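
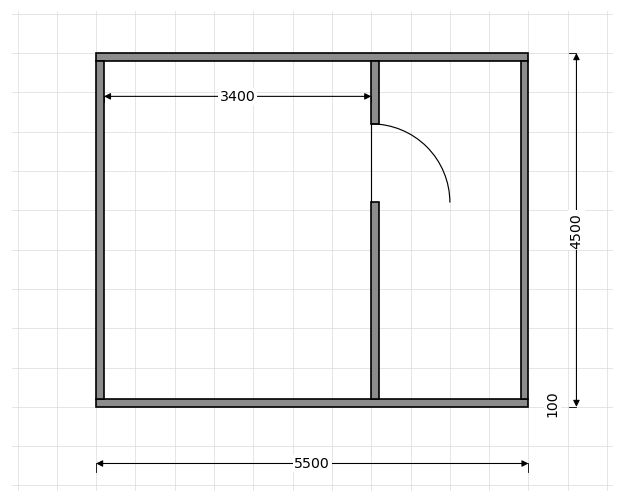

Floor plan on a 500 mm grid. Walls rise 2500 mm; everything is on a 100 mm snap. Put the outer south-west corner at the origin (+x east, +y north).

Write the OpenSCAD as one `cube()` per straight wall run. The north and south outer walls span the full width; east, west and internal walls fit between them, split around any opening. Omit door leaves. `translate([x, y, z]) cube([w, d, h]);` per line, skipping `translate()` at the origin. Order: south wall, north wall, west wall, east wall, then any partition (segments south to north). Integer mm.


cube([5500, 100, 2500]);
translate([0, 4400, 0]) cube([5500, 100, 2500]);
translate([0, 100, 0]) cube([100, 4300, 2500]);
translate([5400, 100, 0]) cube([100, 4300, 2500]);
translate([3500, 100, 0]) cube([100, 2500, 2500]);
translate([3500, 3600, 0]) cube([100, 800, 2500]);


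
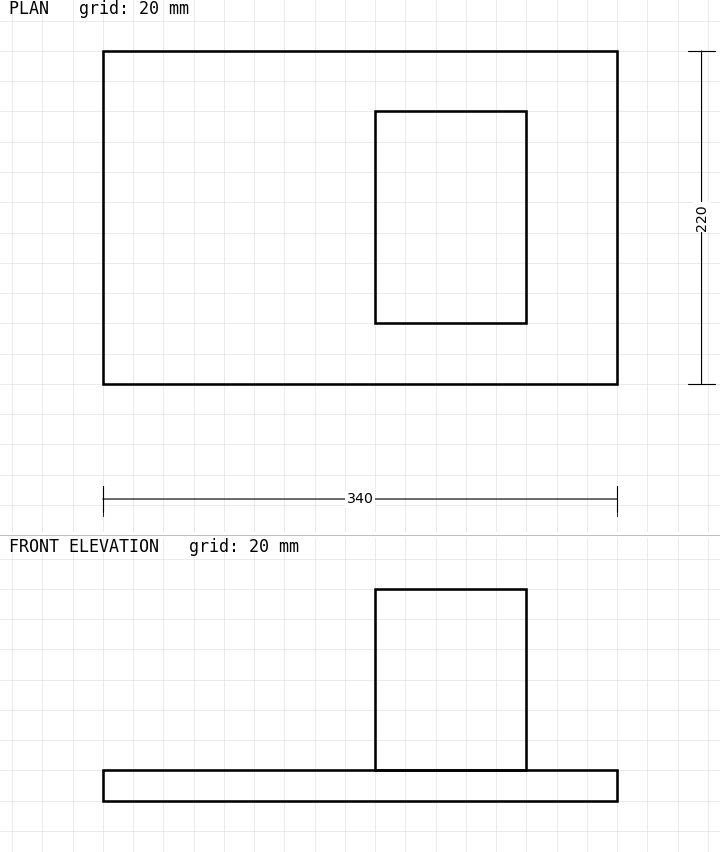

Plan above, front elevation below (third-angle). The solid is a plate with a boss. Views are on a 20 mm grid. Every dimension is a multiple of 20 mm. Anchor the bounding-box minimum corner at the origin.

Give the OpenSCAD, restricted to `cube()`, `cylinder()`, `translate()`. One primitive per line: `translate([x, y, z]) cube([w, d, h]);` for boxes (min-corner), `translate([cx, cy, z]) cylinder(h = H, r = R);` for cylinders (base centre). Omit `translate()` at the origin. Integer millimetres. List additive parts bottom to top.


cube([340, 220, 20]);
translate([180, 40, 20]) cube([100, 140, 120]);


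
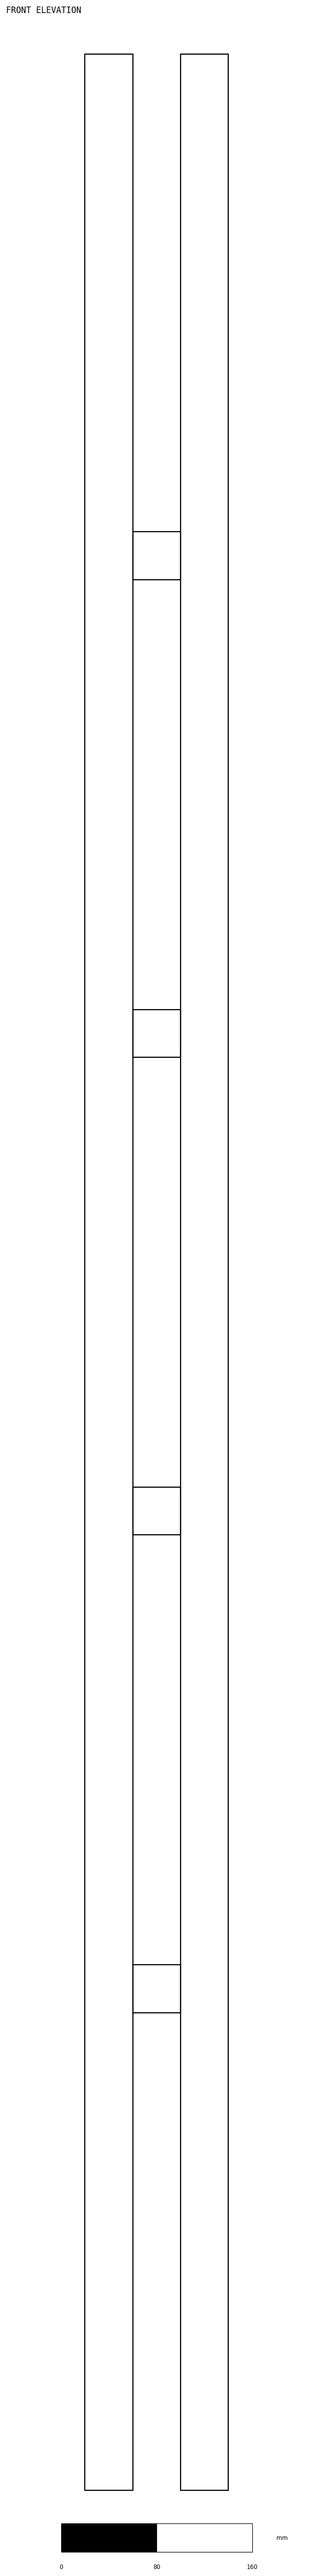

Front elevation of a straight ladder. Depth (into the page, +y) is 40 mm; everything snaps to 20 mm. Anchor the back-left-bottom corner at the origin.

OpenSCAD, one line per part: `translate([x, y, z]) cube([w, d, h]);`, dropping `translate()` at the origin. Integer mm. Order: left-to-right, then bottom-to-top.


cube([40, 40, 2040]);
translate([40, 0, 400]) cube([40, 40, 40]);
translate([40, 0, 800]) cube([40, 40, 40]);
translate([40, 0, 1200]) cube([40, 40, 40]);
translate([40, 0, 1600]) cube([40, 40, 40]);
translate([80, 0, 0]) cube([40, 40, 2040]);


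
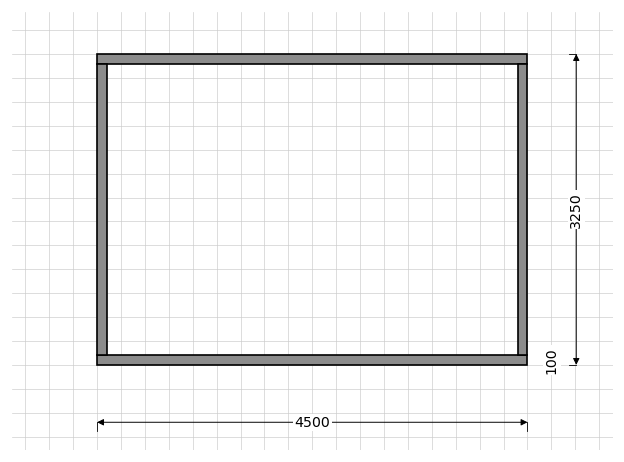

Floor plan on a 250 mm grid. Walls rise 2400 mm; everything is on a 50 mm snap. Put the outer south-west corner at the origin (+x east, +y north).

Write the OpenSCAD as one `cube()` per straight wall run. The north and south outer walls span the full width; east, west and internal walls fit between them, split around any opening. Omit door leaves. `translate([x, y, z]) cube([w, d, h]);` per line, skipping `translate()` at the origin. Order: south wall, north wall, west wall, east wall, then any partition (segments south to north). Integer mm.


cube([4500, 100, 2400]);
translate([0, 3150, 0]) cube([4500, 100, 2400]);
translate([0, 100, 0]) cube([100, 3050, 2400]);
translate([4400, 100, 0]) cube([100, 3050, 2400]);


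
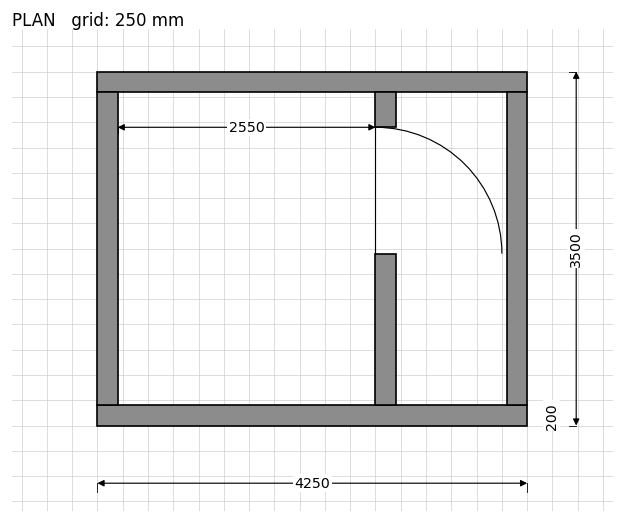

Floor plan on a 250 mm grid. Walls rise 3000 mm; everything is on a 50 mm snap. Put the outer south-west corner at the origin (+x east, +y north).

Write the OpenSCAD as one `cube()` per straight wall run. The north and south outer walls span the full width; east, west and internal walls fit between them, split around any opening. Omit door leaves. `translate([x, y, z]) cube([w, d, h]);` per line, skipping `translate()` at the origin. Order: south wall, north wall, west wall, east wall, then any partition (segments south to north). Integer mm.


cube([4250, 200, 3000]);
translate([0, 3300, 0]) cube([4250, 200, 3000]);
translate([0, 200, 0]) cube([200, 3100, 3000]);
translate([4050, 200, 0]) cube([200, 3100, 3000]);
translate([2750, 200, 0]) cube([200, 1500, 3000]);
translate([2750, 2950, 0]) cube([200, 350, 3000]);


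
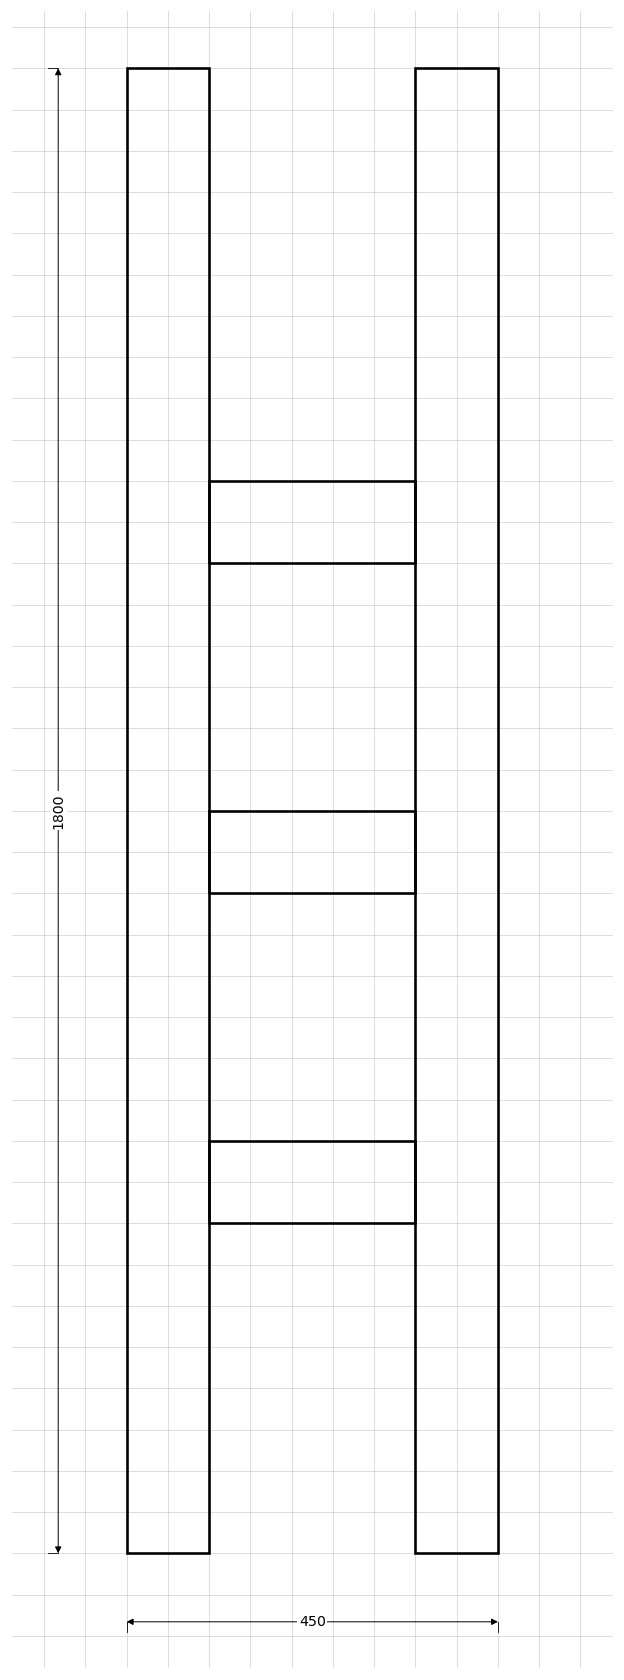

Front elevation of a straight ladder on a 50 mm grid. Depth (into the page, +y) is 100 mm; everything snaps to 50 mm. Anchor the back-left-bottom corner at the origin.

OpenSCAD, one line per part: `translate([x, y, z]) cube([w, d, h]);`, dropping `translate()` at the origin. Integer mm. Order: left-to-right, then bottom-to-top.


cube([100, 100, 1800]);
translate([100, 0, 400]) cube([250, 100, 100]);
translate([100, 0, 800]) cube([250, 100, 100]);
translate([100, 0, 1200]) cube([250, 100, 100]);
translate([350, 0, 0]) cube([100, 100, 1800]);


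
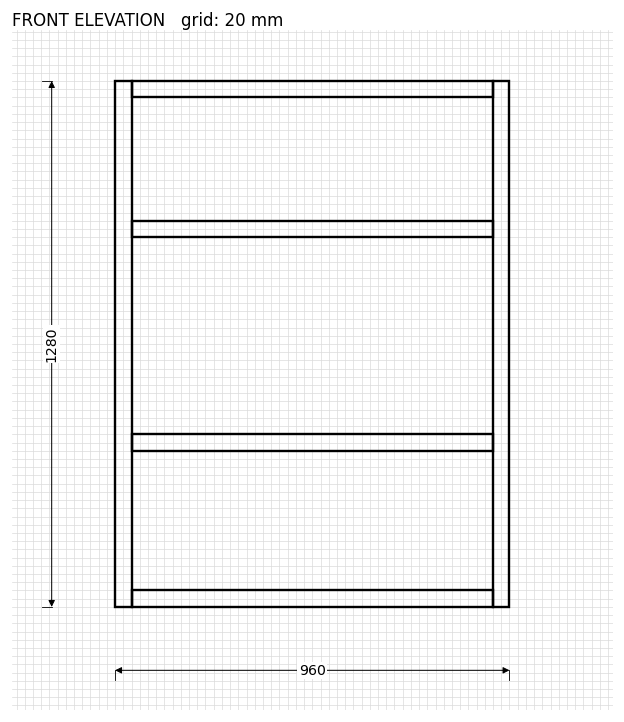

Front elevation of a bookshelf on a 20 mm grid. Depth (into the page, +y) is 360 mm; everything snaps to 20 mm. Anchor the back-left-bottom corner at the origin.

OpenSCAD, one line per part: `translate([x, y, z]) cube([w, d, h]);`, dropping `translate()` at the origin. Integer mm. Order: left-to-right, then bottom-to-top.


cube([40, 360, 1280]);
translate([40, 0, 0]) cube([880, 360, 40]);
translate([40, 0, 380]) cube([880, 360, 40]);
translate([40, 0, 900]) cube([880, 360, 40]);
translate([40, 0, 1240]) cube([880, 360, 40]);
translate([920, 0, 0]) cube([40, 360, 1280]);


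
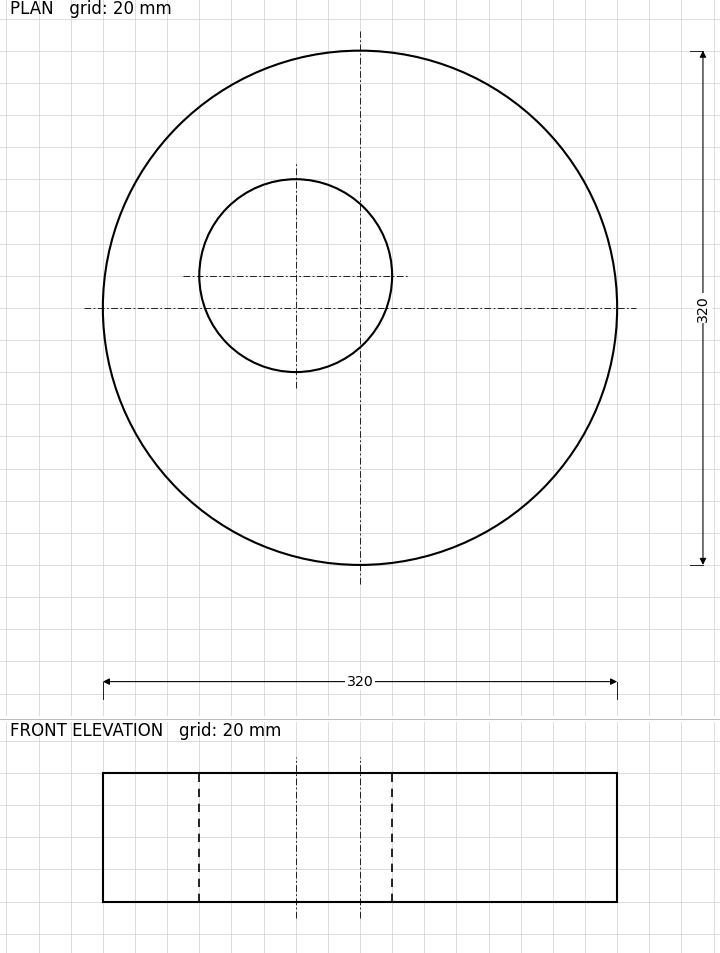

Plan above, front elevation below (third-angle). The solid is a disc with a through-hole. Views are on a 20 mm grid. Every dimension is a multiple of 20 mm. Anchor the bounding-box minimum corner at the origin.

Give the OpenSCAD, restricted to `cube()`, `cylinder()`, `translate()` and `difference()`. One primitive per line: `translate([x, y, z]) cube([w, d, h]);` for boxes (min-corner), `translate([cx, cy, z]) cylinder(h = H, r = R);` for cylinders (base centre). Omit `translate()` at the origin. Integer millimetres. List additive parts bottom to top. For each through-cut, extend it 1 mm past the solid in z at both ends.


difference() {
  translate([160, 160, 0]) cylinder(h = 80, r = 160);
  translate([120, 180, -1]) cylinder(h = 82, r = 60);
}


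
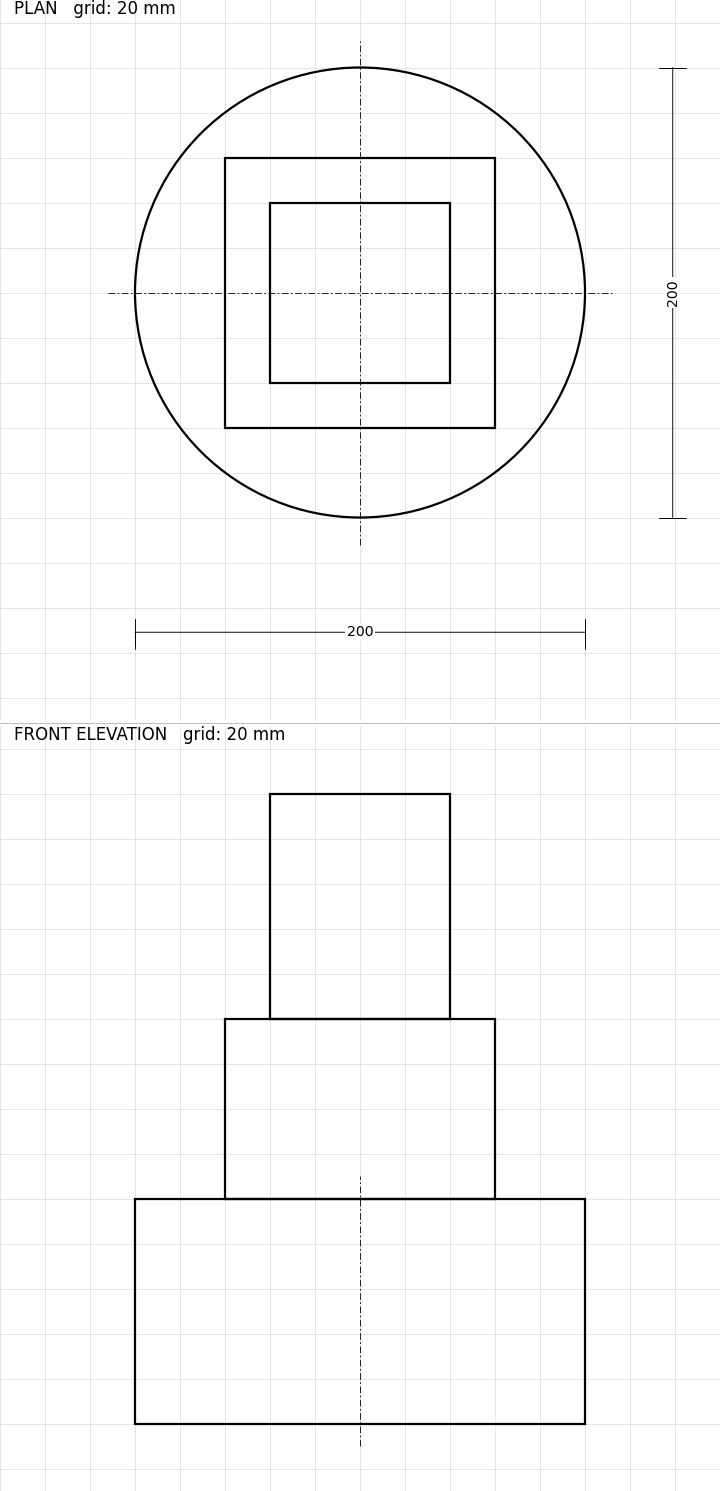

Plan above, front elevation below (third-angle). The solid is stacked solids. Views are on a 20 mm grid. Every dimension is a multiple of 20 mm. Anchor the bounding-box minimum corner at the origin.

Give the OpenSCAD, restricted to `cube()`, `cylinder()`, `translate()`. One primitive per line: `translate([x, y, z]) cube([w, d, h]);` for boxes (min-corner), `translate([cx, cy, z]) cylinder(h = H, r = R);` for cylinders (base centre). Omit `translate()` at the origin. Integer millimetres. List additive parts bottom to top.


translate([100, 100, 0]) cylinder(h = 100, r = 100);
translate([40, 40, 100]) cube([120, 120, 80]);
translate([60, 60, 180]) cube([80, 80, 100]);


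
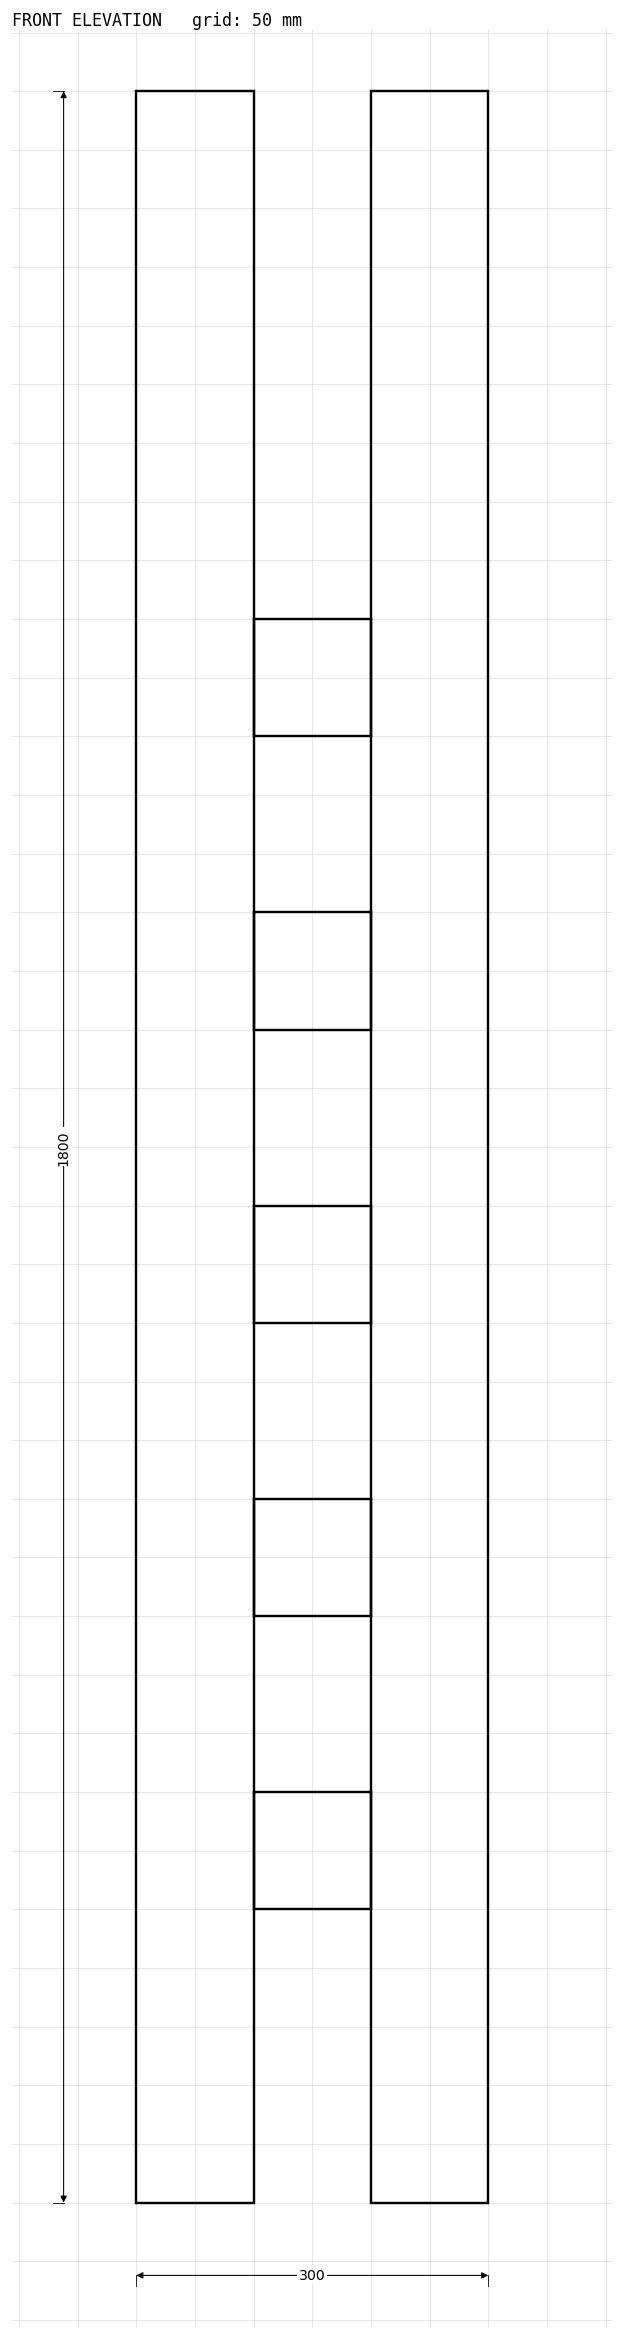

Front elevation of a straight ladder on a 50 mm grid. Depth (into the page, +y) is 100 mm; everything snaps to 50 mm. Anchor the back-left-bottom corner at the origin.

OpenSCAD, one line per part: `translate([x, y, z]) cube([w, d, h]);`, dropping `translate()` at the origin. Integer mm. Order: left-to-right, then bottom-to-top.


cube([100, 100, 1800]);
translate([100, 0, 250]) cube([100, 100, 100]);
translate([100, 0, 500]) cube([100, 100, 100]);
translate([100, 0, 750]) cube([100, 100, 100]);
translate([100, 0, 1000]) cube([100, 100, 100]);
translate([100, 0, 1250]) cube([100, 100, 100]);
translate([200, 0, 0]) cube([100, 100, 1800]);


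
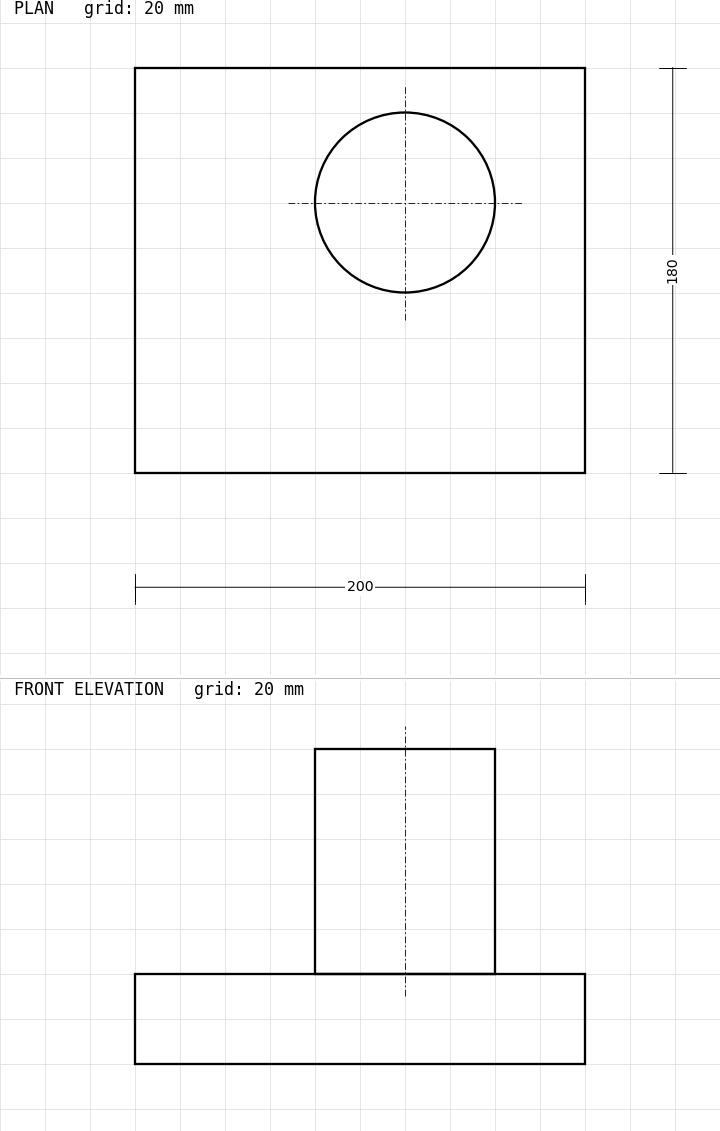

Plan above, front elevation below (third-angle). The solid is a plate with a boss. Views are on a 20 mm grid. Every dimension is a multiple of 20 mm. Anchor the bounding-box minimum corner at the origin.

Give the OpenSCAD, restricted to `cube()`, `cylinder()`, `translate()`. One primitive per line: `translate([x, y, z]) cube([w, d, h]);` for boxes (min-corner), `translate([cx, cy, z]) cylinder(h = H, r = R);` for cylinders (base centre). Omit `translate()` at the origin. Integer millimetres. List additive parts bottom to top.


cube([200, 180, 40]);
translate([120, 120, 40]) cylinder(h = 100, r = 40);


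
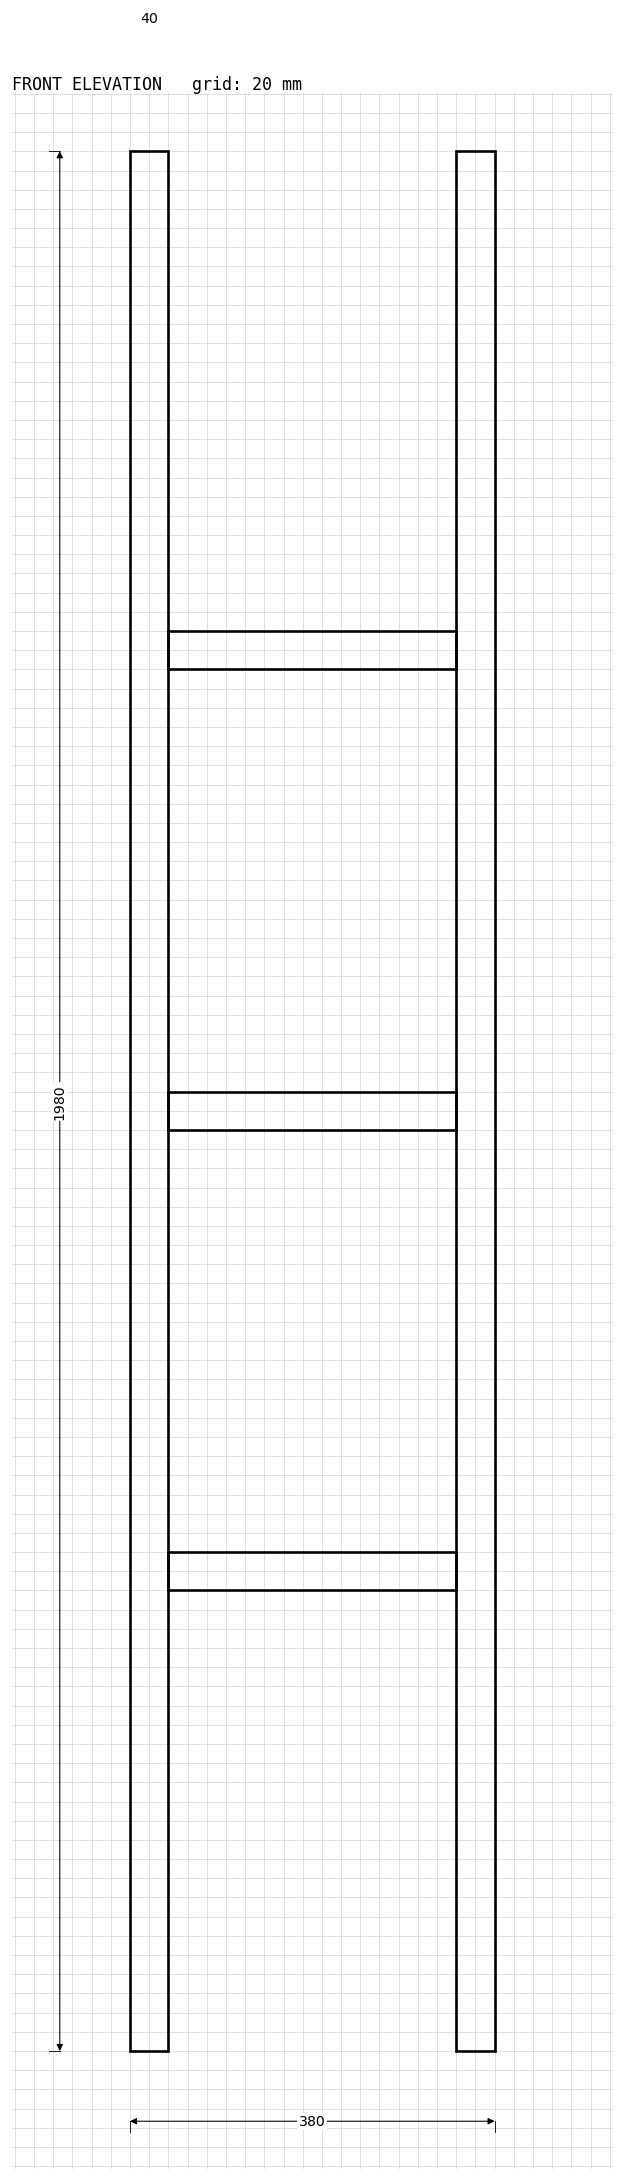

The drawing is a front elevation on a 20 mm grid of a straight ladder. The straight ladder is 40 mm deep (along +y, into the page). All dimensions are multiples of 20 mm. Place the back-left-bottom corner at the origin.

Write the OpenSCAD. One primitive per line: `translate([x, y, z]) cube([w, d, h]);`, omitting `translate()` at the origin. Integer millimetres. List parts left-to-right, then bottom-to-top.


cube([40, 40, 1980]);
translate([40, 0, 480]) cube([300, 40, 40]);
translate([40, 0, 960]) cube([300, 40, 40]);
translate([40, 0, 1440]) cube([300, 40, 40]);
translate([340, 0, 0]) cube([40, 40, 1980]);


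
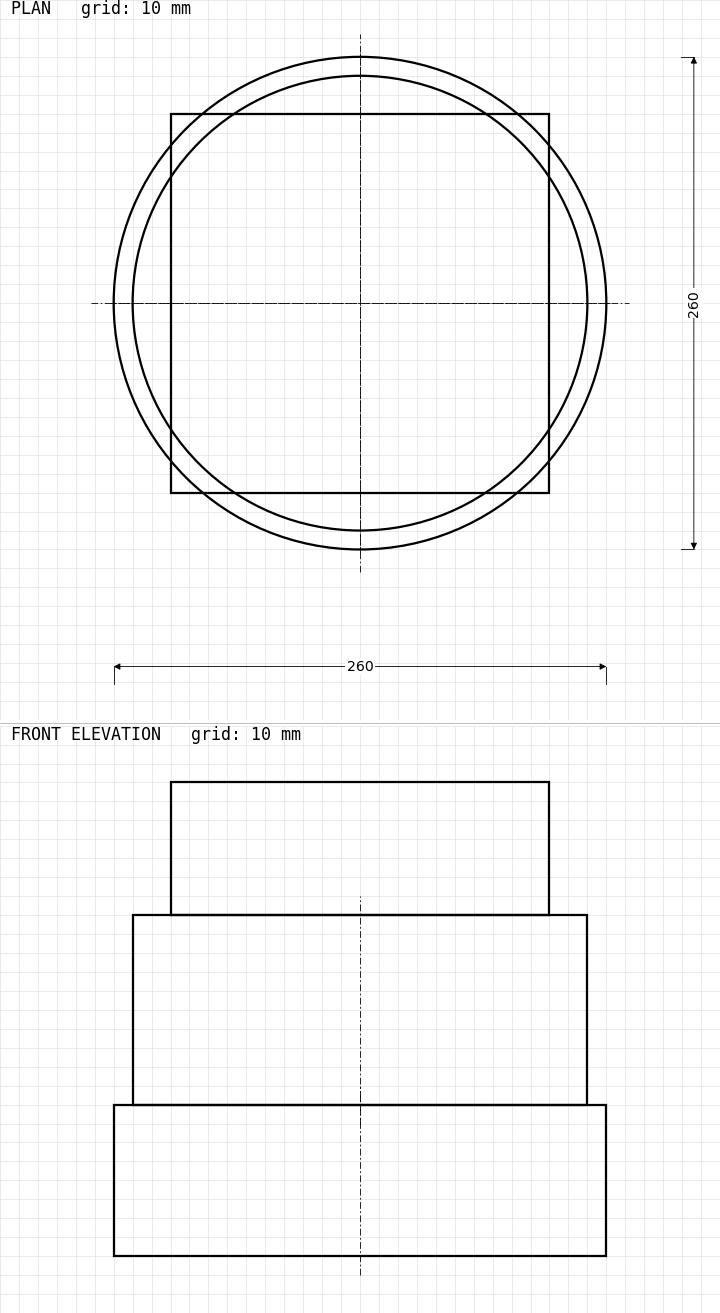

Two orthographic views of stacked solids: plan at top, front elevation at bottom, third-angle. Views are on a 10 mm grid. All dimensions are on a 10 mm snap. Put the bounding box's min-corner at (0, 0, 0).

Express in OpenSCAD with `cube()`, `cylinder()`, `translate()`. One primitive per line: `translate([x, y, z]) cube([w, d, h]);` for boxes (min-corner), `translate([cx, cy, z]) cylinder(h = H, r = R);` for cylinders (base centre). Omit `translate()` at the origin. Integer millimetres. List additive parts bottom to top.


translate([130, 130, 0]) cylinder(h = 80, r = 130);
translate([130, 130, 80]) cylinder(h = 100, r = 120);
translate([30, 30, 180]) cube([200, 200, 70]);


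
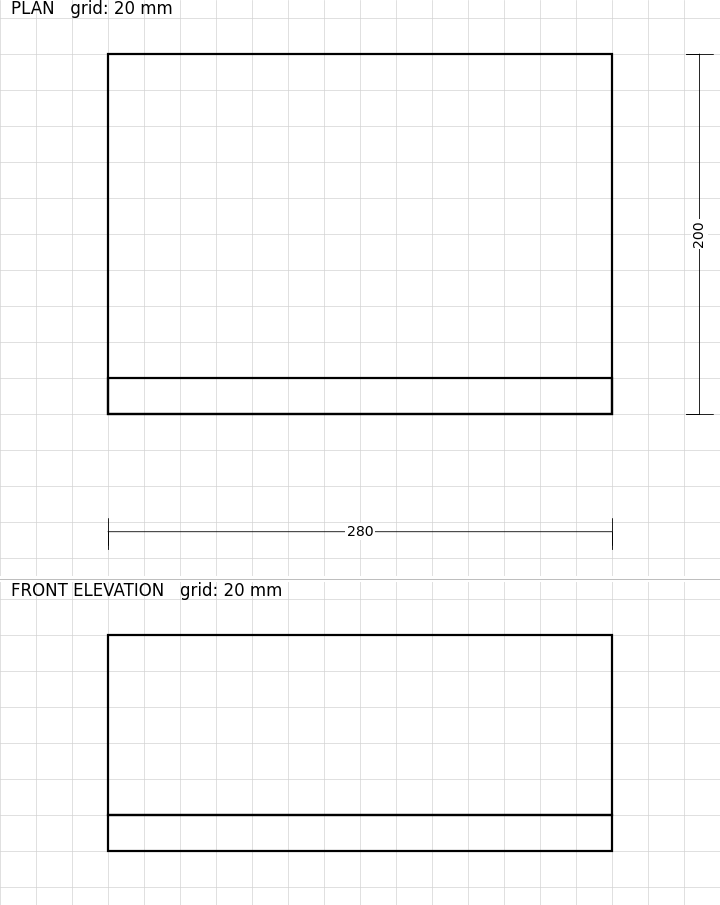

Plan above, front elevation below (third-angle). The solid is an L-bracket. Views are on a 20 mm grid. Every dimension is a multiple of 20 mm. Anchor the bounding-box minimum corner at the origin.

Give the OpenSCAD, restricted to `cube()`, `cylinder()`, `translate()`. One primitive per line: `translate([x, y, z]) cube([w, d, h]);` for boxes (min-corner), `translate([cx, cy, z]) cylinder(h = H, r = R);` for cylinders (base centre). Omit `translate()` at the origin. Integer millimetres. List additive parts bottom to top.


cube([280, 200, 20]);
translate([0, 0, 20]) cube([280, 20, 100]);


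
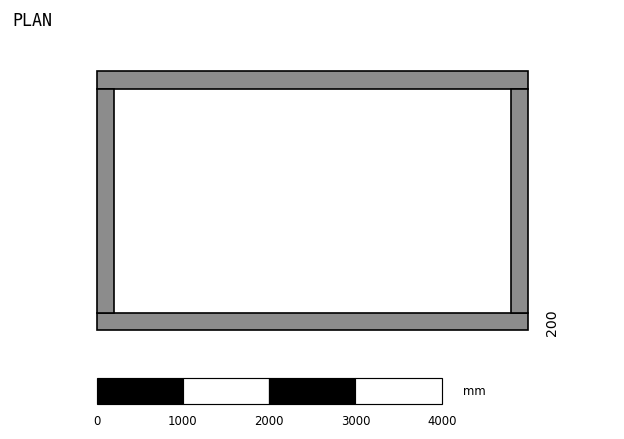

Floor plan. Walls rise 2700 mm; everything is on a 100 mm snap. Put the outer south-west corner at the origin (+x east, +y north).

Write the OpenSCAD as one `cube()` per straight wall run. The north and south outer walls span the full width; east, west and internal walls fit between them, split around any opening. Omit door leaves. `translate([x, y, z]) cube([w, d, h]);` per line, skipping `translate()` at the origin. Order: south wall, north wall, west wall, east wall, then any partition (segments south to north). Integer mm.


cube([5000, 200, 2700]);
translate([0, 2800, 0]) cube([5000, 200, 2700]);
translate([0, 200, 0]) cube([200, 2600, 2700]);
translate([4800, 200, 0]) cube([200, 2600, 2700]);


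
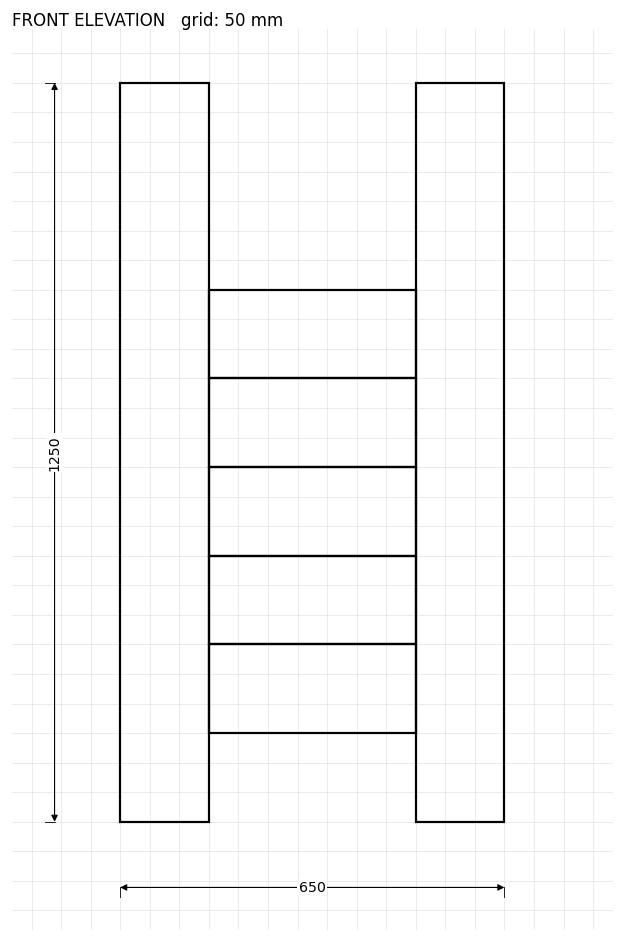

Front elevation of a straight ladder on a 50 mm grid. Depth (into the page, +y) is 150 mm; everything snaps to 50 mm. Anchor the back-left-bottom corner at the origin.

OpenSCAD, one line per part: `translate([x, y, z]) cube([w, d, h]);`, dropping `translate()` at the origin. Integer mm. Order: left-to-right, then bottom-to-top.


cube([150, 150, 1250]);
translate([150, 0, 150]) cube([350, 150, 150]);
translate([150, 0, 300]) cube([350, 150, 150]);
translate([150, 0, 450]) cube([350, 150, 150]);
translate([150, 0, 600]) cube([350, 150, 150]);
translate([150, 0, 750]) cube([350, 150, 150]);
translate([500, 0, 0]) cube([150, 150, 1250]);


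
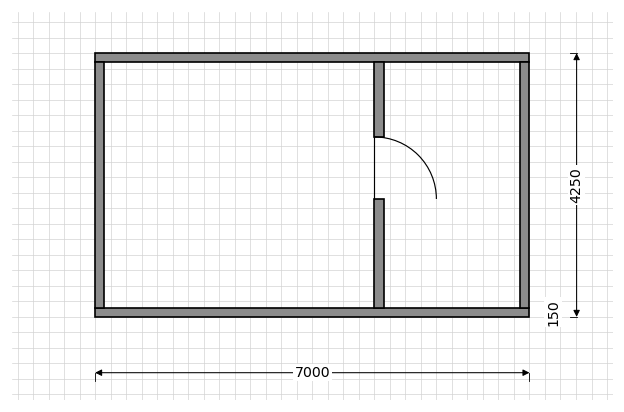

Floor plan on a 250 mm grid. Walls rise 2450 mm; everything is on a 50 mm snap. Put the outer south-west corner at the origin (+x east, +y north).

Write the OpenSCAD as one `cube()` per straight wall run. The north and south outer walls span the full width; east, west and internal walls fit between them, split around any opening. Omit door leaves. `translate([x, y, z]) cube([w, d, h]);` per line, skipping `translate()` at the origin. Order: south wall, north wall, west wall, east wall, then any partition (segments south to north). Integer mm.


cube([7000, 150, 2450]);
translate([0, 4100, 0]) cube([7000, 150, 2450]);
translate([0, 150, 0]) cube([150, 3950, 2450]);
translate([6850, 150, 0]) cube([150, 3950, 2450]);
translate([4500, 150, 0]) cube([150, 1750, 2450]);
translate([4500, 2900, 0]) cube([150, 1200, 2450]);


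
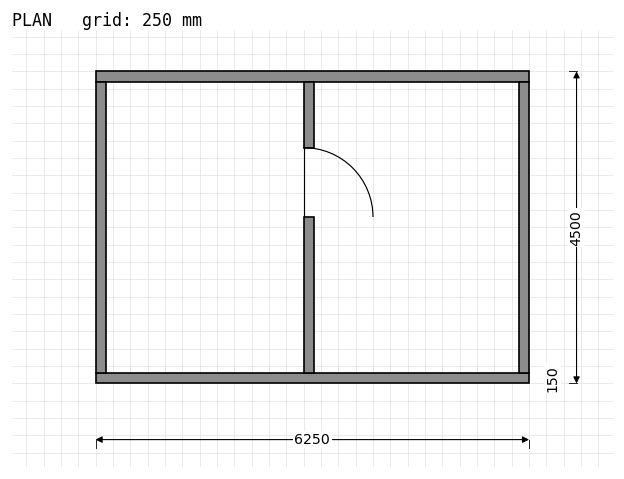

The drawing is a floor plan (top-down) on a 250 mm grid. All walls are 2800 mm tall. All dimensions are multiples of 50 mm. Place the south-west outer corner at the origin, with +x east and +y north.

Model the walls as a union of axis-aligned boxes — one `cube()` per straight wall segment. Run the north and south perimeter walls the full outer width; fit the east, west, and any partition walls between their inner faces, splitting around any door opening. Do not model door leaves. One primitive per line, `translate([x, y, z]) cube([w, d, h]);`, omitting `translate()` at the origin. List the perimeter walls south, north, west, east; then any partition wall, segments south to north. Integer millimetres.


cube([6250, 150, 2800]);
translate([0, 4350, 0]) cube([6250, 150, 2800]);
translate([0, 150, 0]) cube([150, 4200, 2800]);
translate([6100, 150, 0]) cube([150, 4200, 2800]);
translate([3000, 150, 0]) cube([150, 2250, 2800]);
translate([3000, 3400, 0]) cube([150, 950, 2800]);


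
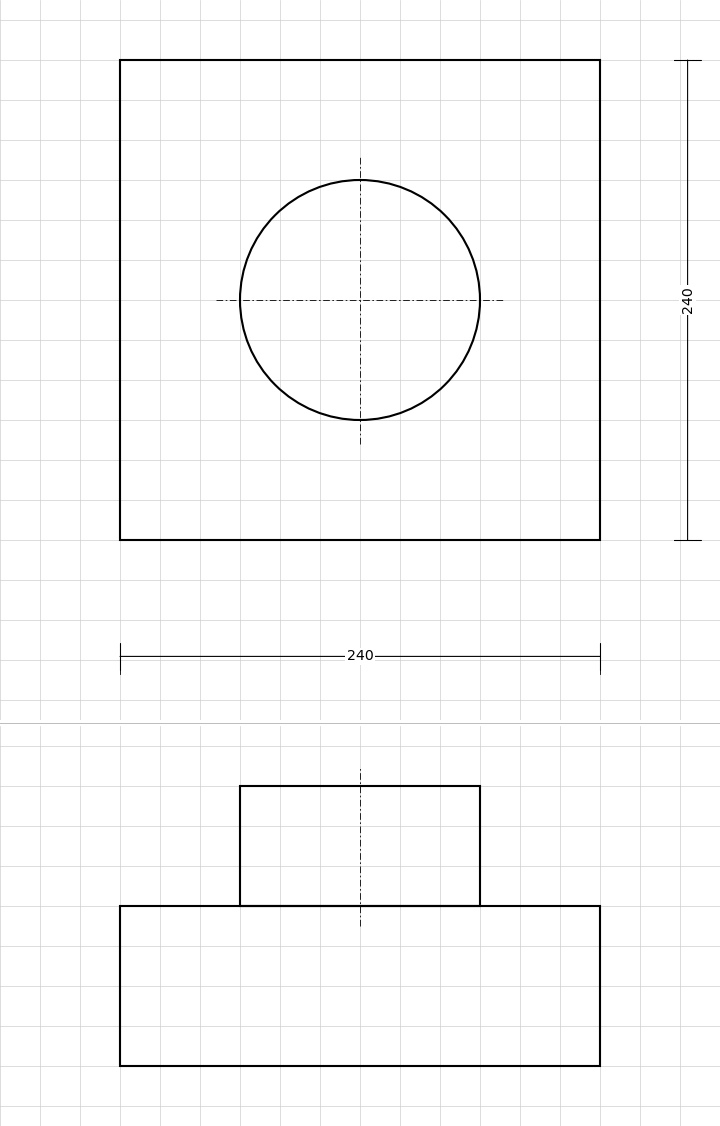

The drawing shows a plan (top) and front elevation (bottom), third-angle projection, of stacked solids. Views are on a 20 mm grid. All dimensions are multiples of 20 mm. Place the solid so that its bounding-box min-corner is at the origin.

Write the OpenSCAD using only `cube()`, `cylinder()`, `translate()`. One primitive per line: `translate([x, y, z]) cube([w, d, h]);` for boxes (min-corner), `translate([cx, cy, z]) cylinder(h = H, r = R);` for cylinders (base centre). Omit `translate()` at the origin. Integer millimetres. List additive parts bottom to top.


cube([240, 240, 80]);
translate([120, 120, 80]) cylinder(h = 60, r = 60);


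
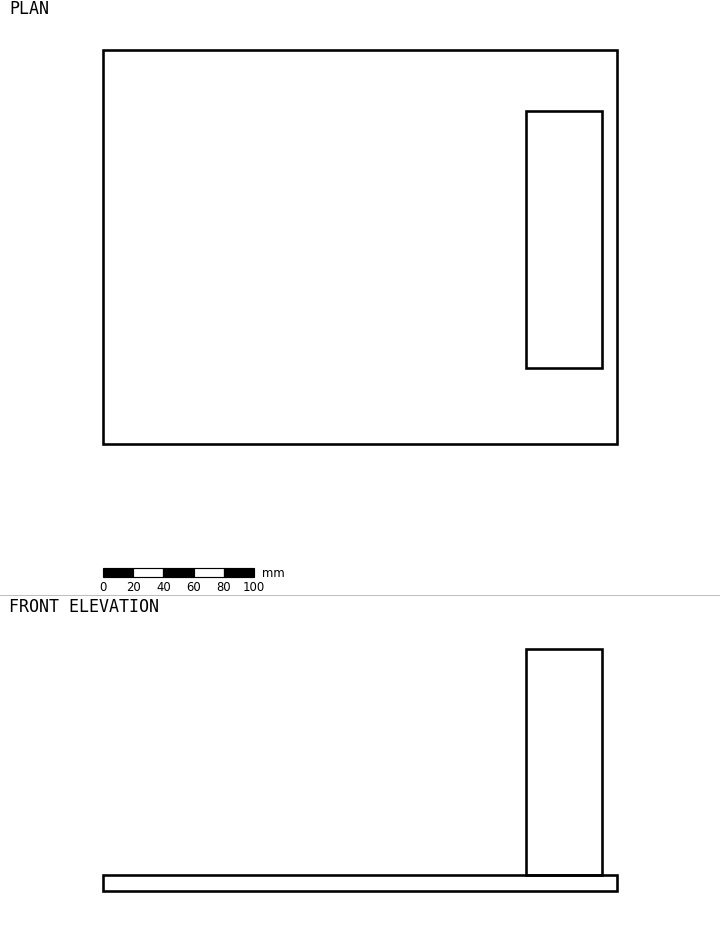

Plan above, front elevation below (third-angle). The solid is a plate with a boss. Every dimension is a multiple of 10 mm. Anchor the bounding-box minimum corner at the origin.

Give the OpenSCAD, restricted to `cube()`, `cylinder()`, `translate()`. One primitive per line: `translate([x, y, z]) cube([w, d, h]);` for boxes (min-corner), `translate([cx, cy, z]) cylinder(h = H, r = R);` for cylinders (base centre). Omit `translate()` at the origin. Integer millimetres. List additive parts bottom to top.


cube([340, 260, 10]);
translate([280, 50, 10]) cube([50, 170, 150]);


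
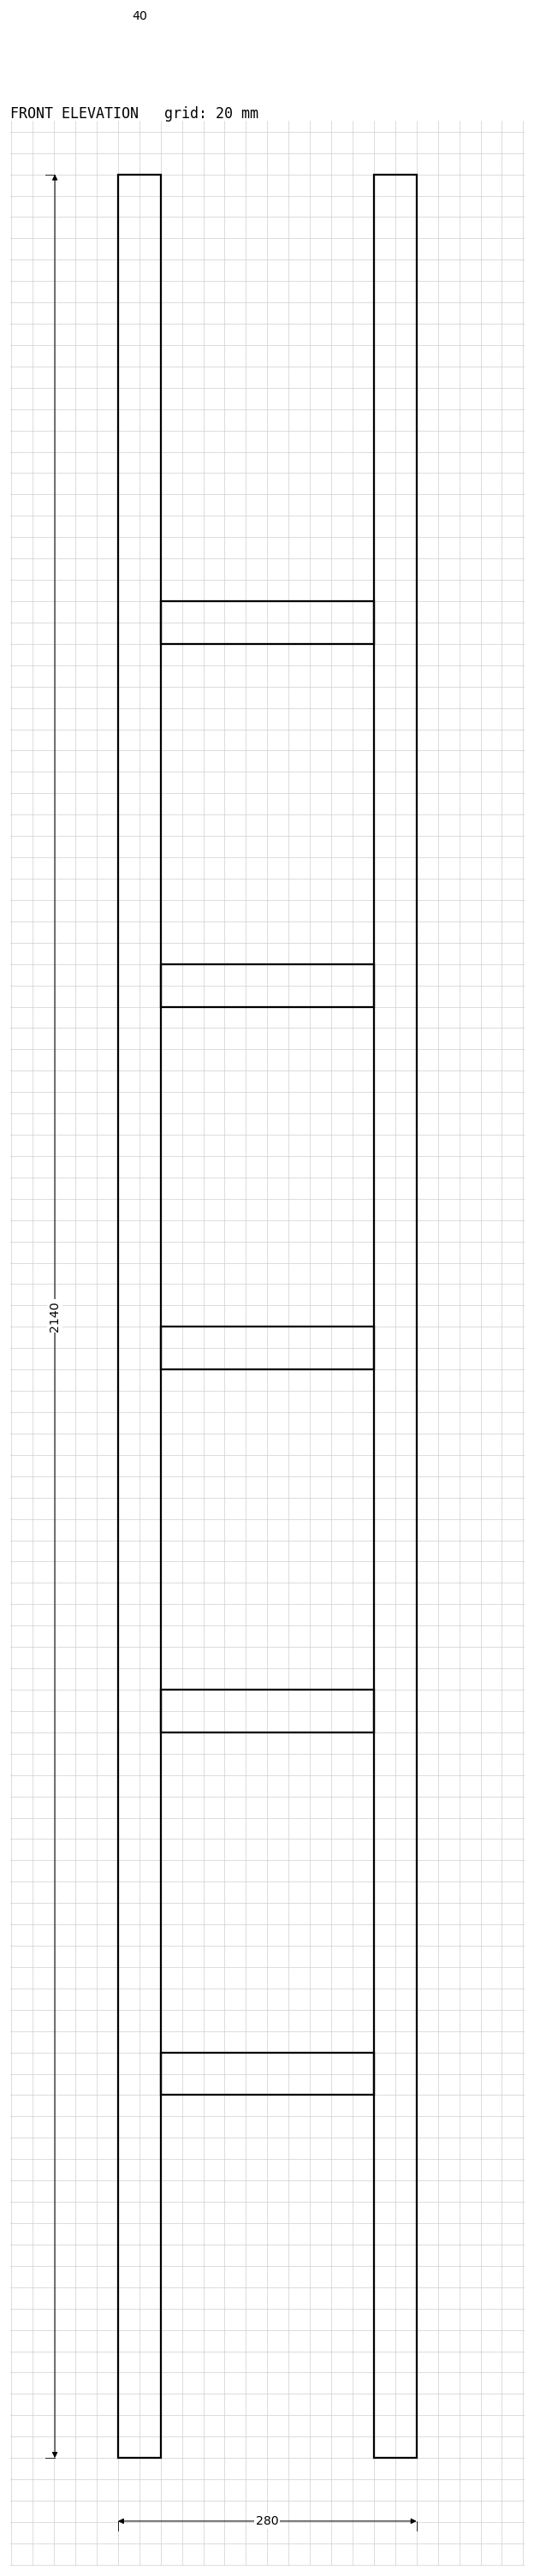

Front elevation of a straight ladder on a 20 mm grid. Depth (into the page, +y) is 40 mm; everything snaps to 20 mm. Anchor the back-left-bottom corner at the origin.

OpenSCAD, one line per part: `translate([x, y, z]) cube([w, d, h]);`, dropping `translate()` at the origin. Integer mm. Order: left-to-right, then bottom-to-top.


cube([40, 40, 2140]);
translate([40, 0, 340]) cube([200, 40, 40]);
translate([40, 0, 680]) cube([200, 40, 40]);
translate([40, 0, 1020]) cube([200, 40, 40]);
translate([40, 0, 1360]) cube([200, 40, 40]);
translate([40, 0, 1700]) cube([200, 40, 40]);
translate([240, 0, 0]) cube([40, 40, 2140]);


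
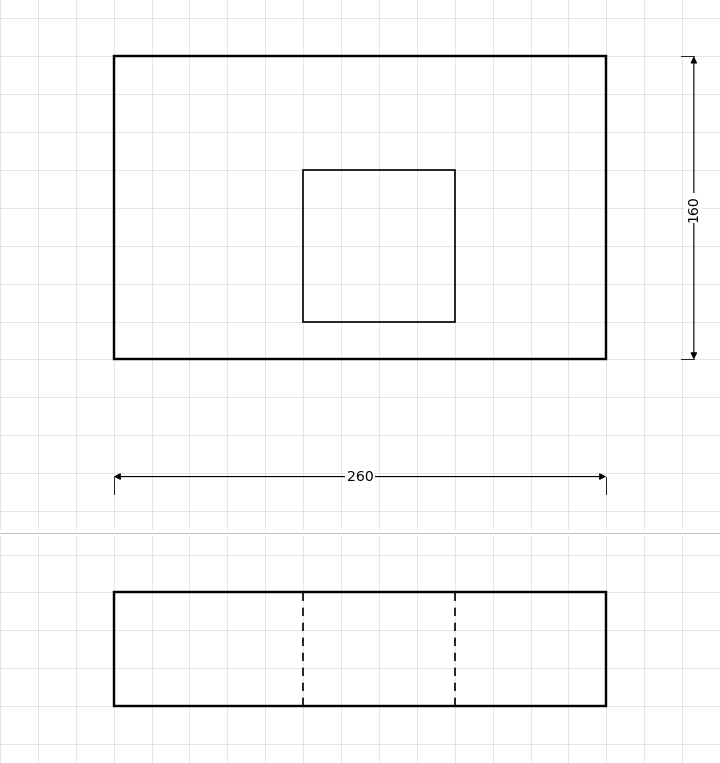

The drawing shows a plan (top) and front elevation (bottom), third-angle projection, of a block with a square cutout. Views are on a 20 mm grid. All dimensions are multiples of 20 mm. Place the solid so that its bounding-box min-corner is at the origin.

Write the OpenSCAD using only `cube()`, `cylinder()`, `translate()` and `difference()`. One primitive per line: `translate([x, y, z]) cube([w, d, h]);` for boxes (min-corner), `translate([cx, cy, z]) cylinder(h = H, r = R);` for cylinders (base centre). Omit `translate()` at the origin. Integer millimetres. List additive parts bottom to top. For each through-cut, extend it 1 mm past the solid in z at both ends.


difference() {
  cube([260, 160, 60]);
  translate([100, 20, -1]) cube([80, 80, 62]);
}


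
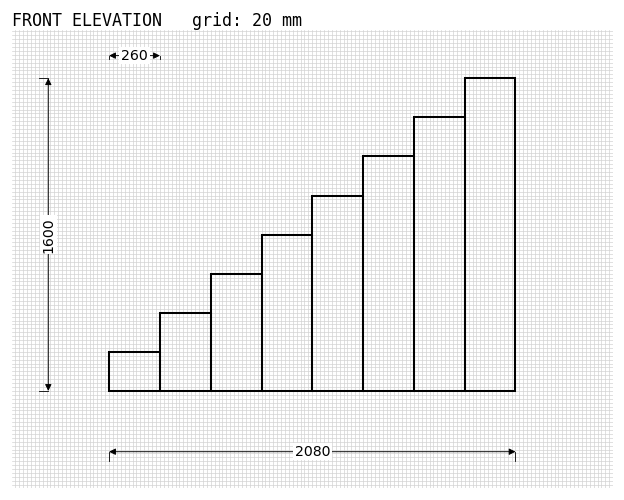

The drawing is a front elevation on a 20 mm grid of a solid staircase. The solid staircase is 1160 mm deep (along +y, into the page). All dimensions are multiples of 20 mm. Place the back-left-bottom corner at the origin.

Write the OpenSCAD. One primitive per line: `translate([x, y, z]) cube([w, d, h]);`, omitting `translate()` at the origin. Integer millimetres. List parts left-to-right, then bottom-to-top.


cube([260, 1160, 200]);
translate([260, 0, 0]) cube([260, 1160, 400]);
translate([520, 0, 0]) cube([260, 1160, 600]);
translate([780, 0, 0]) cube([260, 1160, 800]);
translate([1040, 0, 0]) cube([260, 1160, 1000]);
translate([1300, 0, 0]) cube([260, 1160, 1200]);
translate([1560, 0, 0]) cube([260, 1160, 1400]);
translate([1820, 0, 0]) cube([260, 1160, 1600]);


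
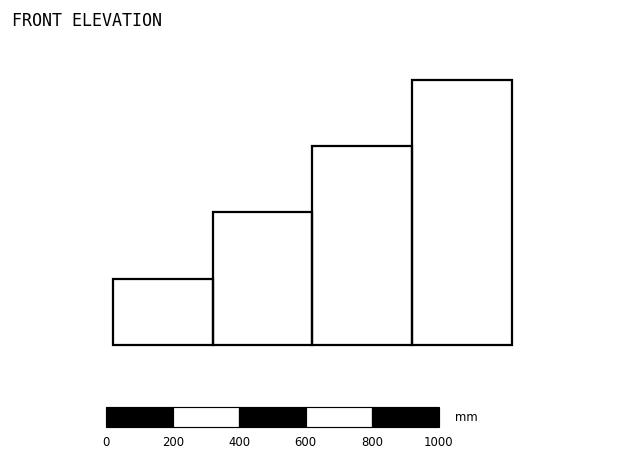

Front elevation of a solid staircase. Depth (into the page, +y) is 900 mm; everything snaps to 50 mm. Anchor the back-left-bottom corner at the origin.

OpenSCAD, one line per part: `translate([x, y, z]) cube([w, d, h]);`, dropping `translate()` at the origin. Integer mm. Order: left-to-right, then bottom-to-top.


cube([300, 900, 200]);
translate([300, 0, 0]) cube([300, 900, 400]);
translate([600, 0, 0]) cube([300, 900, 600]);
translate([900, 0, 0]) cube([300, 900, 800]);


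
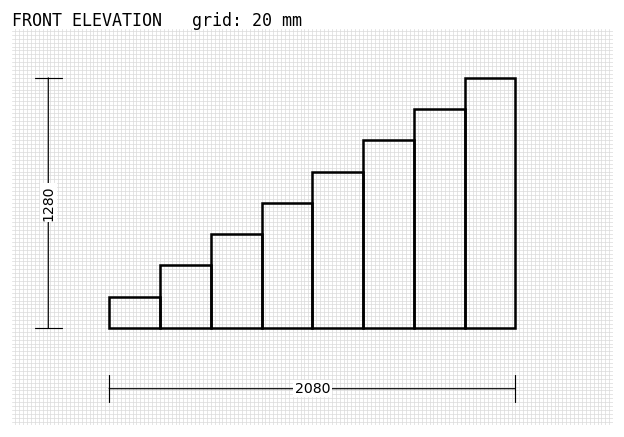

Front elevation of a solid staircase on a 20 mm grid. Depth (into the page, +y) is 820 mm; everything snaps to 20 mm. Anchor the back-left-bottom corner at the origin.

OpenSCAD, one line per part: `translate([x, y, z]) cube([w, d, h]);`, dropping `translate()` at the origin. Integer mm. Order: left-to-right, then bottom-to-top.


cube([260, 820, 160]);
translate([260, 0, 0]) cube([260, 820, 320]);
translate([520, 0, 0]) cube([260, 820, 480]);
translate([780, 0, 0]) cube([260, 820, 640]);
translate([1040, 0, 0]) cube([260, 820, 800]);
translate([1300, 0, 0]) cube([260, 820, 960]);
translate([1560, 0, 0]) cube([260, 820, 1120]);
translate([1820, 0, 0]) cube([260, 820, 1280]);


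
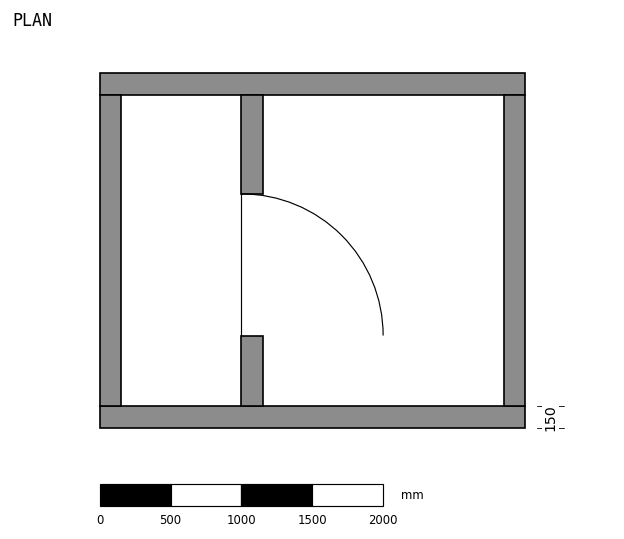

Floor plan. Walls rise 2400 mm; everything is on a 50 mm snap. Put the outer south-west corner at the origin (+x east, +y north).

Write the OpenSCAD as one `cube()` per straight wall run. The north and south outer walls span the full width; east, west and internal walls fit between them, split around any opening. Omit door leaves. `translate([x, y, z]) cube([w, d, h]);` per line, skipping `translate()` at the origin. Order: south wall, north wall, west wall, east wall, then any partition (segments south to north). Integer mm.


cube([3000, 150, 2400]);
translate([0, 2350, 0]) cube([3000, 150, 2400]);
translate([0, 150, 0]) cube([150, 2200, 2400]);
translate([2850, 150, 0]) cube([150, 2200, 2400]);
translate([1000, 150, 0]) cube([150, 500, 2400]);
translate([1000, 1650, 0]) cube([150, 700, 2400]);


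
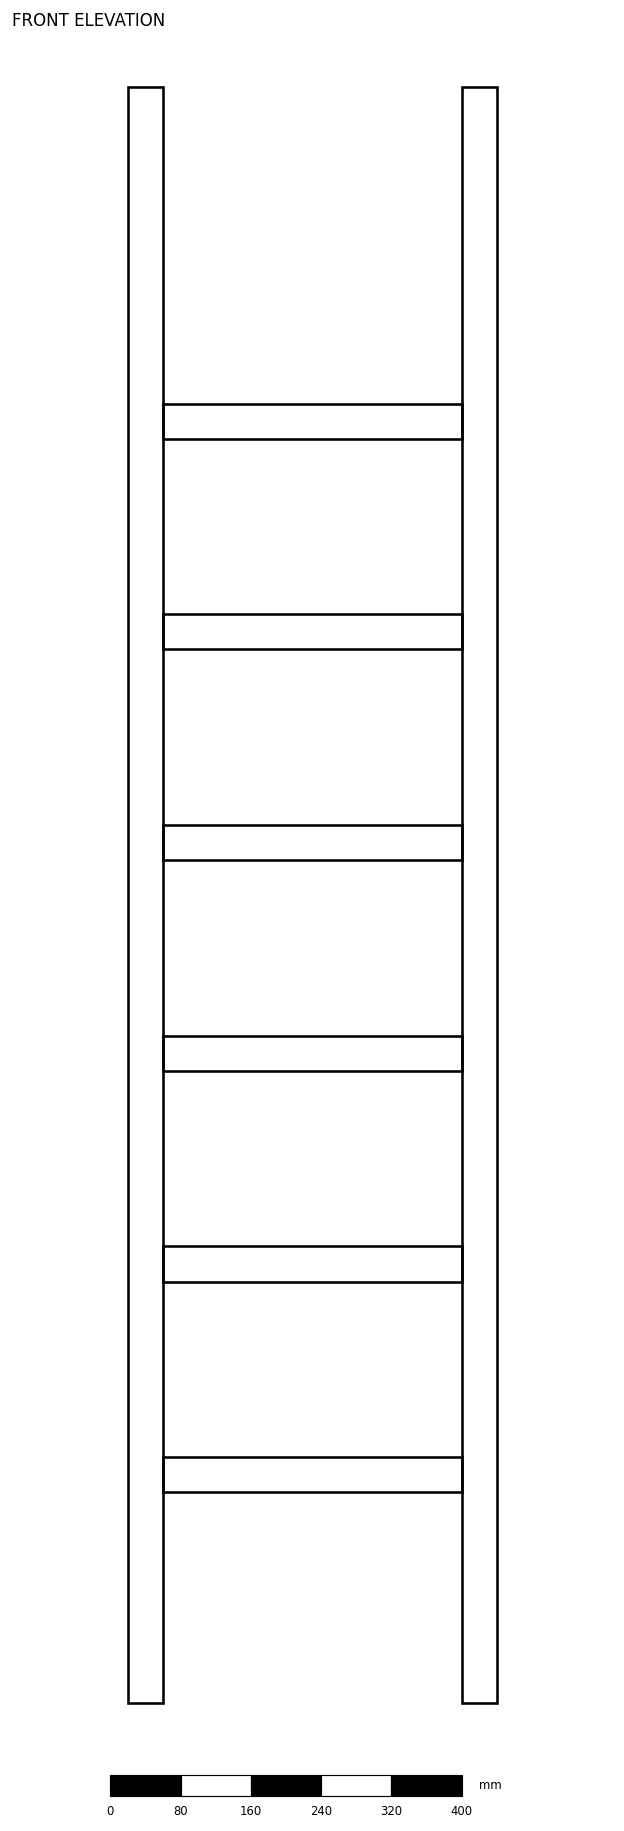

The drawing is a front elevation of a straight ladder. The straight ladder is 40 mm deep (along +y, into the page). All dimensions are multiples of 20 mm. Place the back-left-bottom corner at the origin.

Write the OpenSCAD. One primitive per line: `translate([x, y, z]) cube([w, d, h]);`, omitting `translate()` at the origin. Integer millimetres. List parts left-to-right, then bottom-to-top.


cube([40, 40, 1840]);
translate([40, 0, 240]) cube([340, 40, 40]);
translate([40, 0, 480]) cube([340, 40, 40]);
translate([40, 0, 720]) cube([340, 40, 40]);
translate([40, 0, 960]) cube([340, 40, 40]);
translate([40, 0, 1200]) cube([340, 40, 40]);
translate([40, 0, 1440]) cube([340, 40, 40]);
translate([380, 0, 0]) cube([40, 40, 1840]);


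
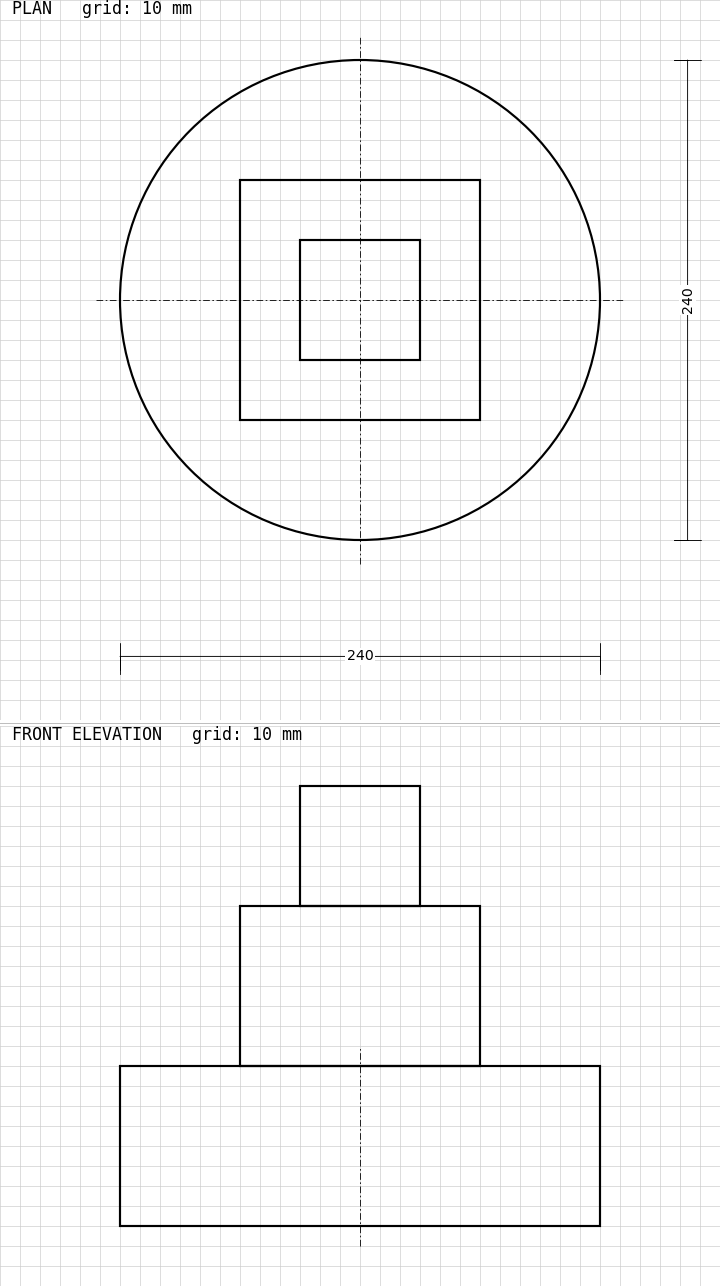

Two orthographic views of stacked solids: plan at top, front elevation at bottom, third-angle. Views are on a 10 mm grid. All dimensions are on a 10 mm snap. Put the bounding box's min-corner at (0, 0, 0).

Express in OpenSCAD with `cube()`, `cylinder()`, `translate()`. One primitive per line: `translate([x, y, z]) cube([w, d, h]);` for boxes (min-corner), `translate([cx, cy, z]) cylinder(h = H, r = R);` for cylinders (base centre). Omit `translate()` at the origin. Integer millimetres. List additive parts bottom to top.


translate([120, 120, 0]) cylinder(h = 80, r = 120);
translate([60, 60, 80]) cube([120, 120, 80]);
translate([90, 90, 160]) cube([60, 60, 60]);


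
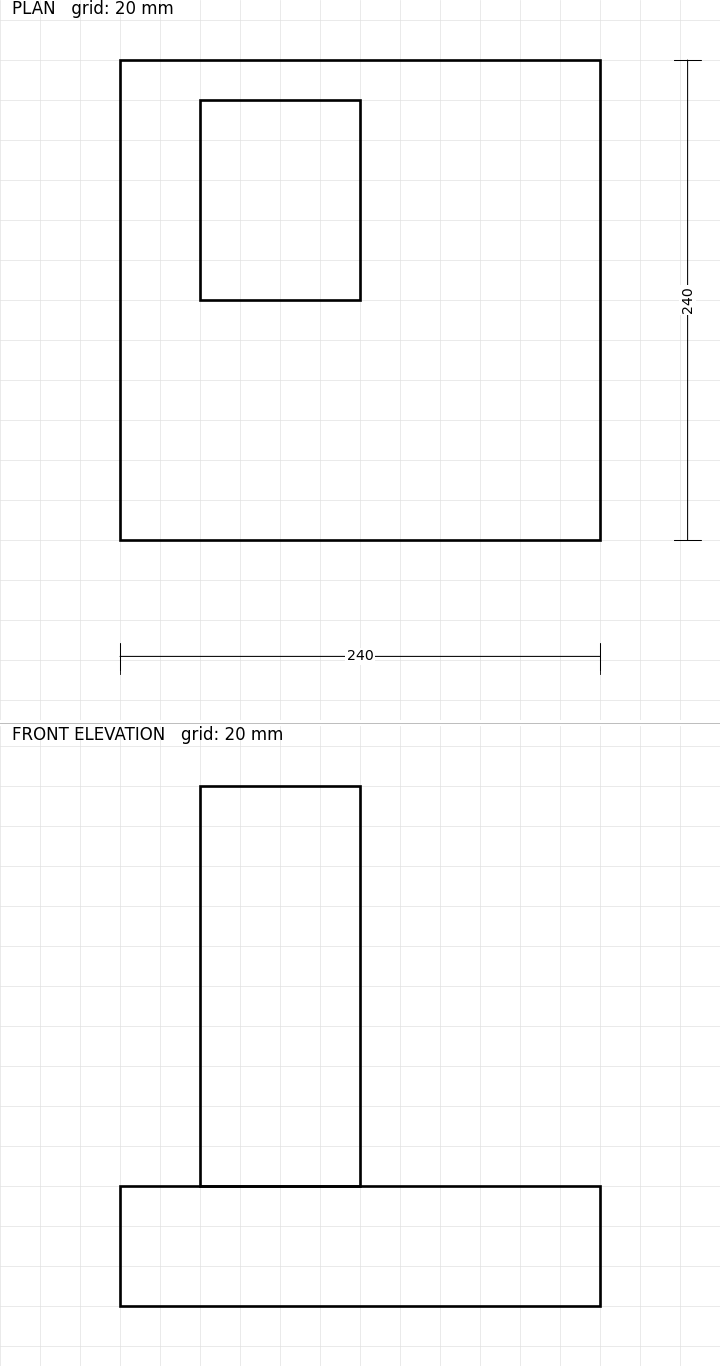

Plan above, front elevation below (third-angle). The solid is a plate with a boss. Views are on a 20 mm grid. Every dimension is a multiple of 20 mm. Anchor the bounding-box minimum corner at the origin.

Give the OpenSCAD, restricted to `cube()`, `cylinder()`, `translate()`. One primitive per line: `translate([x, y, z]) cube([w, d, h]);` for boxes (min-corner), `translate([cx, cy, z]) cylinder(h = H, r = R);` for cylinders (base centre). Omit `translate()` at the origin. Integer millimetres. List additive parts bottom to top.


cube([240, 240, 60]);
translate([40, 120, 60]) cube([80, 100, 200]);


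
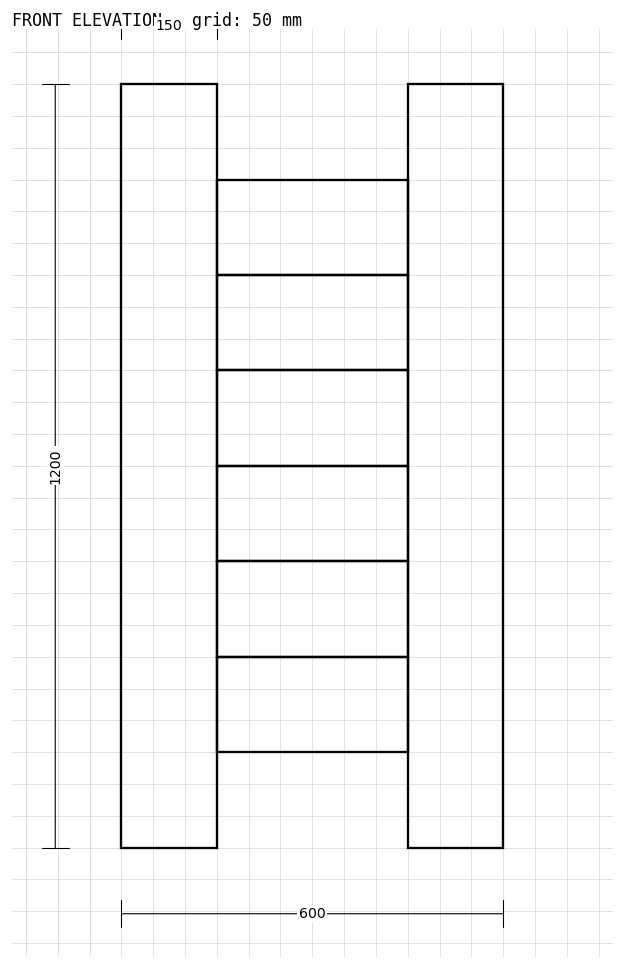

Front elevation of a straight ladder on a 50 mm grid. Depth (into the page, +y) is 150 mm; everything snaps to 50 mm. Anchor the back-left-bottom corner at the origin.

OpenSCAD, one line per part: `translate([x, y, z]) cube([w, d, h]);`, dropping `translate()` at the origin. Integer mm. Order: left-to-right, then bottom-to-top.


cube([150, 150, 1200]);
translate([150, 0, 150]) cube([300, 150, 150]);
translate([150, 0, 300]) cube([300, 150, 150]);
translate([150, 0, 450]) cube([300, 150, 150]);
translate([150, 0, 600]) cube([300, 150, 150]);
translate([150, 0, 750]) cube([300, 150, 150]);
translate([150, 0, 900]) cube([300, 150, 150]);
translate([450, 0, 0]) cube([150, 150, 1200]);


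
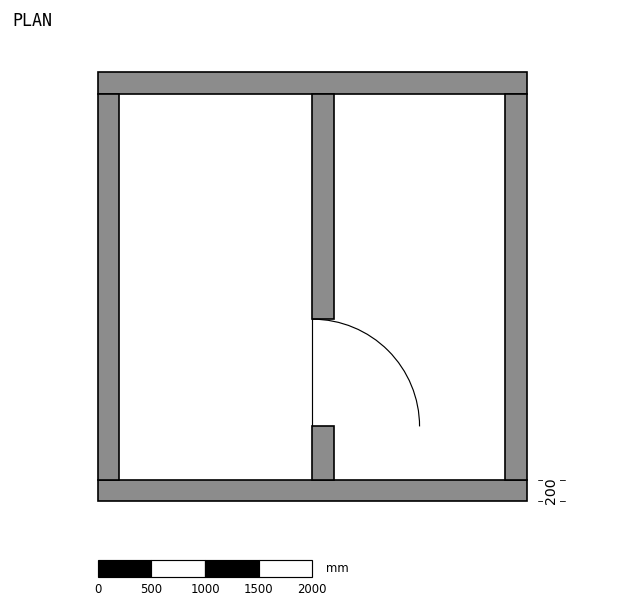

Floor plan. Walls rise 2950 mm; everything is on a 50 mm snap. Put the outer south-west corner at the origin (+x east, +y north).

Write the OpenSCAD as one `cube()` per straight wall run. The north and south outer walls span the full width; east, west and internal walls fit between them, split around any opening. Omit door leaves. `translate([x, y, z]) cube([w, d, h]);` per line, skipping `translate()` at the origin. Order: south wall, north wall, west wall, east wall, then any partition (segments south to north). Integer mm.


cube([4000, 200, 2950]);
translate([0, 3800, 0]) cube([4000, 200, 2950]);
translate([0, 200, 0]) cube([200, 3600, 2950]);
translate([3800, 200, 0]) cube([200, 3600, 2950]);
translate([2000, 200, 0]) cube([200, 500, 2950]);
translate([2000, 1700, 0]) cube([200, 2100, 2950]);


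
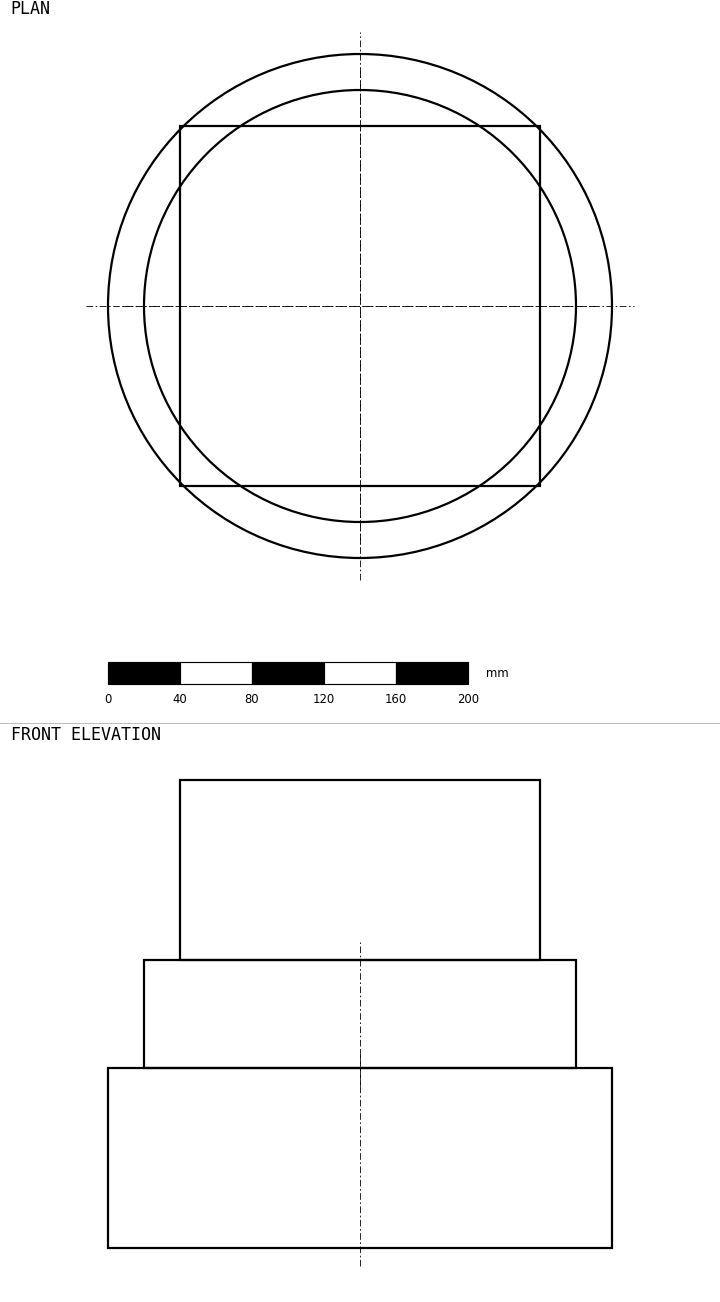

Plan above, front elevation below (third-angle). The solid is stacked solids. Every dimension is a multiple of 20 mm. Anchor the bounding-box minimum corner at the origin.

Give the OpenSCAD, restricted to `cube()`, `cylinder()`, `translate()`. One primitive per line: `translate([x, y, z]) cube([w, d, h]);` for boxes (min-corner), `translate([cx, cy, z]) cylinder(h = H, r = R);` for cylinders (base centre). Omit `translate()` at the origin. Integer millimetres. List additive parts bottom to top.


translate([140, 140, 0]) cylinder(h = 100, r = 140);
translate([140, 140, 100]) cylinder(h = 60, r = 120);
translate([40, 40, 160]) cube([200, 200, 100]);


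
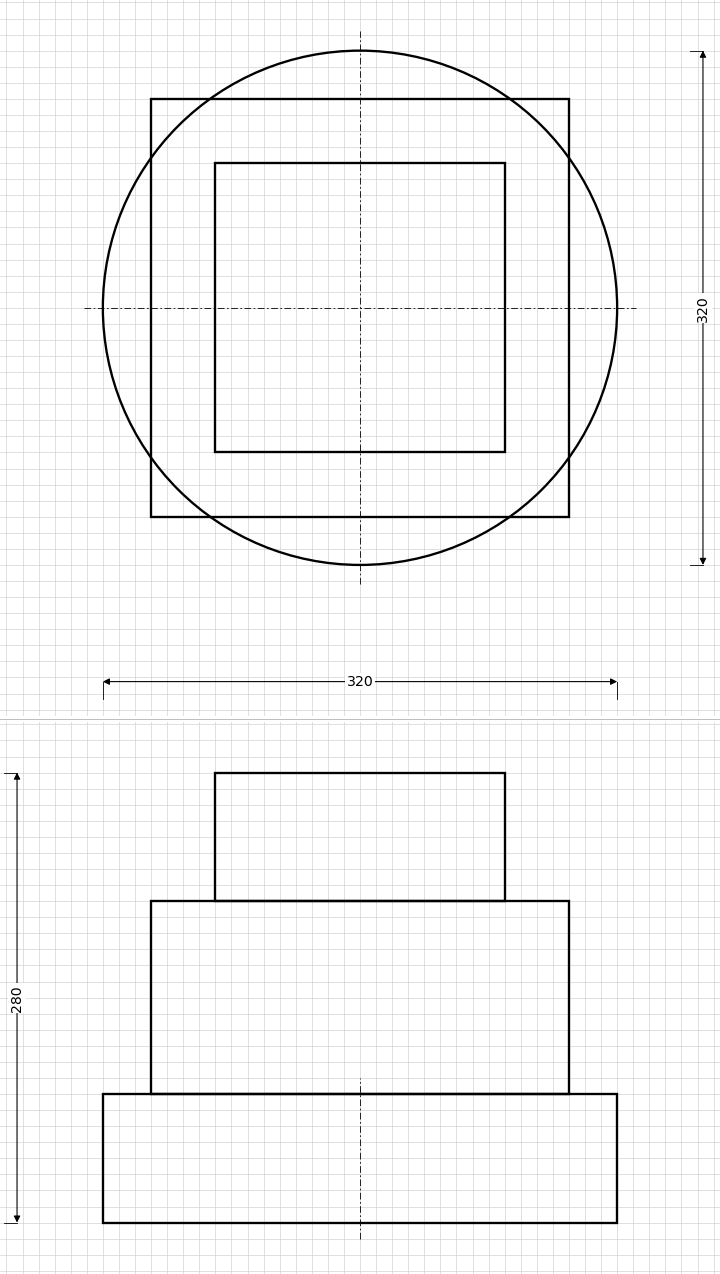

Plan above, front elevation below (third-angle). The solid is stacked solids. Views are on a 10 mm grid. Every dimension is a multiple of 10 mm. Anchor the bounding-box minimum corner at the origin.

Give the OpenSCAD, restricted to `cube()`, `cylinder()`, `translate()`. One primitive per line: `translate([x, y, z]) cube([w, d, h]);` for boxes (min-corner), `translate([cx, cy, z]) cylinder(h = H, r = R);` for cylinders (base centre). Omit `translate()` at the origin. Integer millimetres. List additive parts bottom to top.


translate([160, 160, 0]) cylinder(h = 80, r = 160);
translate([30, 30, 80]) cube([260, 260, 120]);
translate([70, 70, 200]) cube([180, 180, 80]);
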